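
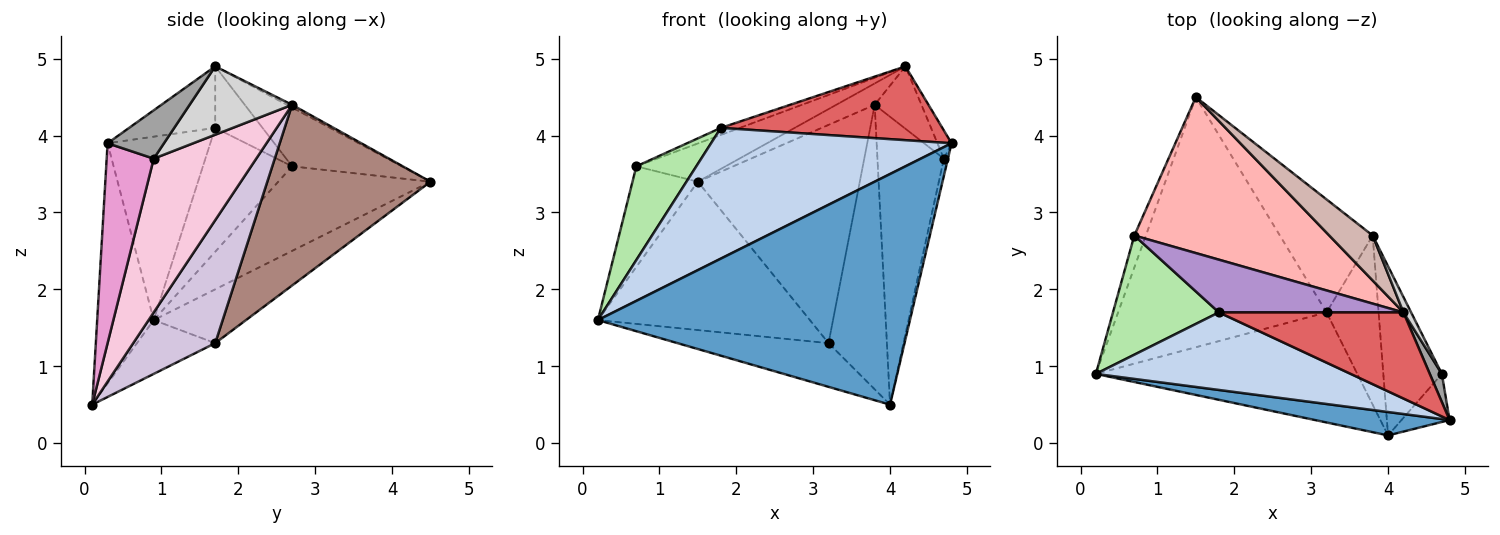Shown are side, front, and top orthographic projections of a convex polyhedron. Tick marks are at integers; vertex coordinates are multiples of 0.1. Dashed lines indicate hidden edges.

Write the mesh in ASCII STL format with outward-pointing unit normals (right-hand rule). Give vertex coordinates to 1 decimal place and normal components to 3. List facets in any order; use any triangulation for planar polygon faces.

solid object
 facet normal -0.177 -0.979 0.099
  outer loop
   vertex 4.0 0.1 0.5
   vertex 4.8 0.3 3.9
   vertex 0.2 0.9 1.6
  endloop
 endfacet
 facet normal -0.345 -0.807 0.479
  outer loop
   vertex 1.8 1.7 4.1
   vertex 0.2 0.9 1.6
   vertex 4.8 0.3 3.9
  endloop
 endfacet
 facet normal -0.217 0.498 -0.840
  outer loop
   vertex 3.2 1.7 1.3
   vertex 0.2 0.9 1.6
   vertex 1.5 4.5 3.4
  endloop
 endfacet
 facet normal -0.188 0.362 -0.913
  outer loop
   vertex 3.2 1.7 1.3
   vertex 4.0 0.1 0.5
   vertex 0.2 0.9 1.6
  endloop
 endfacet
 facet normal -0.912 0.391 -0.124
  outer loop
   vertex 0.7 2.7 3.6
   vertex 1.5 4.5 3.4
   vertex 0.2 0.9 1.6
  endloop
 endfacet
 facet normal -0.677 -0.455 0.579
  outer loop
   vertex 0.7 2.7 3.6
   vertex 0.2 0.9 1.6
   vertex 1.8 1.7 4.1
  endloop
 endfacet
 facet normal -0.245 -0.631 0.736
  outer loop
   vertex 4.2 1.7 4.9
   vertex 1.8 1.7 4.1
   vertex 4.8 0.3 3.9
  endloop
 endfacet
 facet normal -0.281 0.228 0.932
  outer loop
   vertex 4.2 1.7 4.9
   vertex 1.5 4.5 3.4
   vertex 0.7 2.7 3.6
  endloop
 endfacet
 facet normal -0.314 0.125 0.941
  outer loop
   vertex 4.2 1.7 4.9
   vertex 0.7 2.7 3.6
   vertex 1.8 1.7 4.1
  endloop
 endfacet
 facet normal 0.770 0.548 -0.326
  outer loop
   vertex 3.8 2.7 4.4
   vertex 4.0 0.1 0.5
   vertex 3.2 1.7 1.3
  endloop
 endfacet
 facet normal 0.667 0.662 -0.343
  outer loop
   vertex 3.8 2.7 4.4
   vertex 3.2 1.7 1.3
   vertex 1.5 4.5 3.4
  endloop
 endfacet
 facet normal -0.057 0.428 0.902
  outer loop
   vertex 3.8 2.7 4.4
   vertex 1.5 4.5 3.4
   vertex 4.2 1.7 4.9
  endloop
 endfacet
 facet normal 0.969 0.084 -0.233
  outer loop
   vertex 4.7 0.9 3.7
   vertex 4.8 0.3 3.9
   vertex 4.0 0.1 0.5
  endloop
 endfacet
 facet normal 0.799 0.518 -0.304
  outer loop
   vertex 4.7 0.9 3.7
   vertex 4.0 0.1 0.5
   vertex 3.8 2.7 4.4
  endloop
 endfacet
 facet normal 0.943 0.236 0.236
  outer loop
   vertex 4.7 0.9 3.7
   vertex 4.2 1.7 4.9
   vertex 4.8 0.3 3.9
  endloop
 endfacet
 facet normal 0.905 0.413 0.102
  outer loop
   vertex 4.7 0.9 3.7
   vertex 3.8 2.7 4.4
   vertex 4.2 1.7 4.9
  endloop
 endfacet
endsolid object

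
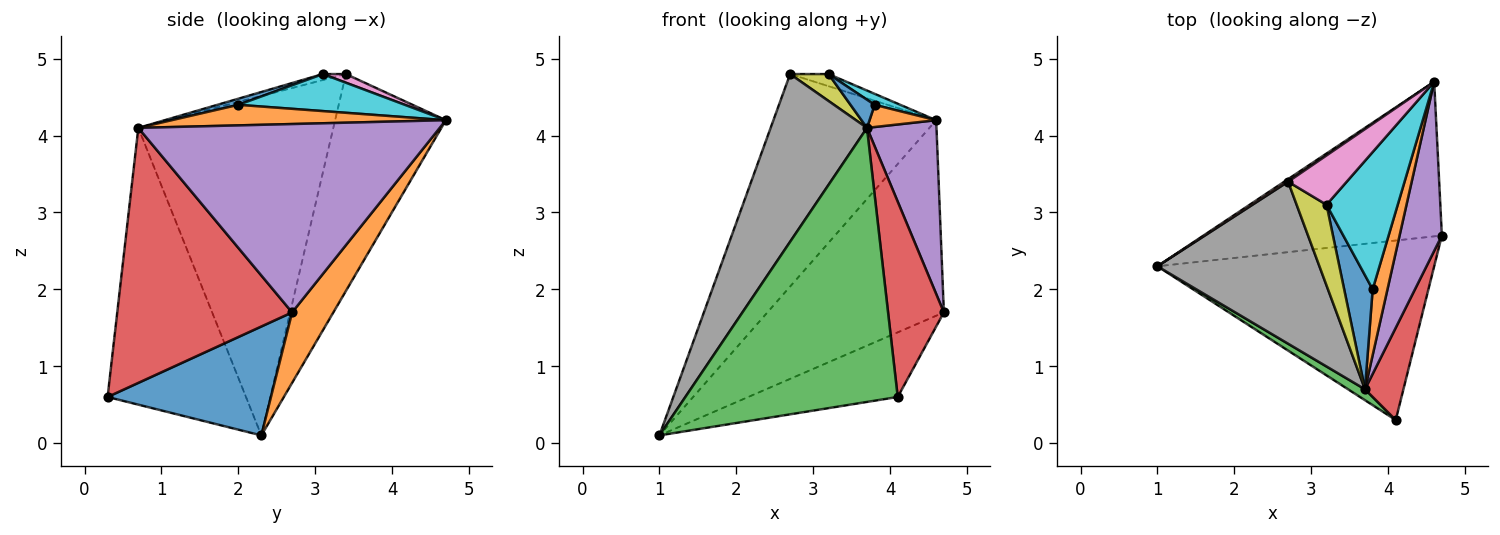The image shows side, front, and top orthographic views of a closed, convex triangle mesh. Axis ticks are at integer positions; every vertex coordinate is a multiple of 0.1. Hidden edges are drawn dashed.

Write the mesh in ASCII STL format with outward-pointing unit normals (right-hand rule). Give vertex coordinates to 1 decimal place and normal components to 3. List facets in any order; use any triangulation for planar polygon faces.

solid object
 facet normal 0.347 0.318 -0.882
  outer loop
   vertex 4.1 0.3 0.6
   vertex 1.0 2.3 0.1
   vertex 4.7 2.7 1.7
  endloop
 endfacet
 facet normal 0.180 0.772 -0.610
  outer loop
   vertex 4.6 4.7 4.2
   vertex 4.7 2.7 1.7
   vertex 1.0 2.3 0.1
  endloop
 endfacet
 facet normal -0.546 -0.837 0.033
  outer loop
   vertex 3.7 0.7 4.1
   vertex 1.0 2.3 0.1
   vertex 4.1 0.3 0.6
  endloop
 endfacet
 facet normal 0.943 -0.301 0.142
  outer loop
   vertex 3.7 0.7 4.1
   vertex 4.1 0.3 0.6
   vertex 4.7 2.7 1.7
  endloop
 endfacet
 facet normal 0.952 -0.220 0.214
  outer loop
   vertex 3.7 0.7 4.1
   vertex 4.7 2.7 1.7
   vertex 4.6 4.7 4.2
  endloop
 endfacet
 facet normal -0.563 0.827 0.010
  outer loop
   vertex 2.7 3.4 4.8
   vertex 4.6 4.7 4.2
   vertex 1.0 2.3 0.1
  endloop
 endfacet
 facet normal 0.142 0.236 0.961
  outer loop
   vertex 2.7 3.4 4.8
   vertex 3.2 3.1 4.8
   vertex 4.6 4.7 4.2
  endloop
 endfacet
 facet normal -0.824 -0.407 0.393
  outer loop
   vertex 2.7 3.4 4.8
   vertex 1.0 2.3 0.1
   vertex 3.7 0.7 4.1
  endloop
 endfacet
 facet normal -0.186 -0.311 0.932
  outer loop
   vertex 2.7 3.4 4.8
   vertex 3.7 0.7 4.1
   vertex 3.2 3.1 4.8
  endloop
 endfacet
 facet normal 0.460 -0.071 0.885
  outer loop
   vertex 3.8 2.0 4.4
   vertex 4.6 4.7 4.2
   vertex 3.2 3.1 4.8
  endloop
 endfacet
 facet normal 0.203 -0.235 0.951
  outer loop
   vertex 3.8 2.0 4.4
   vertex 3.2 3.1 4.8
   vertex 3.7 0.7 4.1
  endloop
 endfacet
 facet normal 0.796 -0.194 0.573
  outer loop
   vertex 3.8 2.0 4.4
   vertex 3.7 0.7 4.1
   vertex 4.6 4.7 4.2
  endloop
 endfacet
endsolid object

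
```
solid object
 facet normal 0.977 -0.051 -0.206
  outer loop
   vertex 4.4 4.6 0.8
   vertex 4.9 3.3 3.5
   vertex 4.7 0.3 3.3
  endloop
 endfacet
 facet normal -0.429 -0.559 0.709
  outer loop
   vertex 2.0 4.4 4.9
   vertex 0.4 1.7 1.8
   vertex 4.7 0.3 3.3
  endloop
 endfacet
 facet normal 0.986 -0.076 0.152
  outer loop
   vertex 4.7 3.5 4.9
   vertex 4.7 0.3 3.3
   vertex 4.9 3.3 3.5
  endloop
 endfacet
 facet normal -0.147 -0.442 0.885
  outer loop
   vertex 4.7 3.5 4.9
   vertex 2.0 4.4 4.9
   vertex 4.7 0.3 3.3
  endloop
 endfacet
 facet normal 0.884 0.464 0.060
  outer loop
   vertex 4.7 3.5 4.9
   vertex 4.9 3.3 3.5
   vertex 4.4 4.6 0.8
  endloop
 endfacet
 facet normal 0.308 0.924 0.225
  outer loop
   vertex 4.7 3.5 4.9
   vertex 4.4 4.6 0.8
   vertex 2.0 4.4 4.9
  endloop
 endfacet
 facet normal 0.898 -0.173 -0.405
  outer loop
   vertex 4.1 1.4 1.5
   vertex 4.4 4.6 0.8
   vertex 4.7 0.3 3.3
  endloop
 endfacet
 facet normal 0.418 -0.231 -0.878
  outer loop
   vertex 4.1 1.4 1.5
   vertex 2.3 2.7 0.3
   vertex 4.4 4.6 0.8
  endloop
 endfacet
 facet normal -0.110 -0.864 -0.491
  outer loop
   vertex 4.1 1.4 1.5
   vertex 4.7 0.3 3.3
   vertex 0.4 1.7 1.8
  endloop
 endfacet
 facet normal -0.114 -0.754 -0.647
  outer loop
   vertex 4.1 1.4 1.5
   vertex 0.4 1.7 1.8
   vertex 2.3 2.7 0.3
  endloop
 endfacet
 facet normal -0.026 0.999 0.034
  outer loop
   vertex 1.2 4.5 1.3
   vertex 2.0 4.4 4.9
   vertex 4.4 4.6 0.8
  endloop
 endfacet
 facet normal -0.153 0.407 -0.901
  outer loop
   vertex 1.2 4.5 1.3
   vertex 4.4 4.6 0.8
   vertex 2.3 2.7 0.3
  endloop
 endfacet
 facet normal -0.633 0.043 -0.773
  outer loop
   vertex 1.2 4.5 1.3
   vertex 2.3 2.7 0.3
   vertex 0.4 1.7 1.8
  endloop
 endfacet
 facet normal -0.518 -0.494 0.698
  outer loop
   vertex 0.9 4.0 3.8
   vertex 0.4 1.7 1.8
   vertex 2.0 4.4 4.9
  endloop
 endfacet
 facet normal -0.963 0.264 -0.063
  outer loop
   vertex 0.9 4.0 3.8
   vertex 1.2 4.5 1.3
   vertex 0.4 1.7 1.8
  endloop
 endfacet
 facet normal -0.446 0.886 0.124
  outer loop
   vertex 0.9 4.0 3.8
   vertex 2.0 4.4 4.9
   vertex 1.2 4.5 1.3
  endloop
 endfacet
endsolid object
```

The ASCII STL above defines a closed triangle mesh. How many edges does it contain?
24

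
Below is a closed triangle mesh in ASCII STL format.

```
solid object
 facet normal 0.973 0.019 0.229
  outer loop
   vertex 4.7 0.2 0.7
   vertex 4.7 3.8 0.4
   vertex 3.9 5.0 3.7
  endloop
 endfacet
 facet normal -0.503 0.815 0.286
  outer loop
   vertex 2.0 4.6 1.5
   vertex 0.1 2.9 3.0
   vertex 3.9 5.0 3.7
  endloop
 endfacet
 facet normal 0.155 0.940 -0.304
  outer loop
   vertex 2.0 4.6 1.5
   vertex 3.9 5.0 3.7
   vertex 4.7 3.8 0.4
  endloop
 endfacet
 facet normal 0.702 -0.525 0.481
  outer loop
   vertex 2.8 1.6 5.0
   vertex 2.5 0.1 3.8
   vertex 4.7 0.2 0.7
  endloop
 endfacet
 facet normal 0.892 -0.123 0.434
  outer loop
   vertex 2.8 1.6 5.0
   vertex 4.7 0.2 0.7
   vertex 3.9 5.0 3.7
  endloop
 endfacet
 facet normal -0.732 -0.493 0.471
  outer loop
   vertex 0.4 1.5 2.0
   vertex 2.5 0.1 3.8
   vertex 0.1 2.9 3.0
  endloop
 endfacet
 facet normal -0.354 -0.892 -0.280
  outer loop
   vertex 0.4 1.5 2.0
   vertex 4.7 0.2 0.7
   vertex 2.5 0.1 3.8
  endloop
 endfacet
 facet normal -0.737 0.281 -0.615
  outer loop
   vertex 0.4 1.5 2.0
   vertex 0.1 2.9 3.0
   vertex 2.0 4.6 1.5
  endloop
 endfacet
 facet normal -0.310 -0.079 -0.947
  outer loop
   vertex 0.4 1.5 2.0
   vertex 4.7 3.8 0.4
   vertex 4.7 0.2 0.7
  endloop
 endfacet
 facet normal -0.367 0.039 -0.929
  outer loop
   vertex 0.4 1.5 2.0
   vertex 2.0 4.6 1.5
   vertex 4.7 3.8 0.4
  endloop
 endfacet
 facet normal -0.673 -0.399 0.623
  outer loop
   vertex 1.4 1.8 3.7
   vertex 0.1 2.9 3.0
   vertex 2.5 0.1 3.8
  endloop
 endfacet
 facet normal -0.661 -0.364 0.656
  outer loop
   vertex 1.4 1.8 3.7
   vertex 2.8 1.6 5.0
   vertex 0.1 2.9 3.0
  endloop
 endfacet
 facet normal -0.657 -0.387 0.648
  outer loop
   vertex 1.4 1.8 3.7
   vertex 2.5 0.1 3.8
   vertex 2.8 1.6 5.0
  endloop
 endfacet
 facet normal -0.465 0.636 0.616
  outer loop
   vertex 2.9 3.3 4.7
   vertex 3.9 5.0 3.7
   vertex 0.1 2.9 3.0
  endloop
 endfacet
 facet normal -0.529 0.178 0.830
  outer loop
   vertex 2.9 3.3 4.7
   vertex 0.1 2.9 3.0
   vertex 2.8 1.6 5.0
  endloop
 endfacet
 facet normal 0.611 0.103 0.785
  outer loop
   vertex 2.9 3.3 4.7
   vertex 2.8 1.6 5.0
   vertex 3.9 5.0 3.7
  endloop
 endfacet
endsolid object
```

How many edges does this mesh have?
24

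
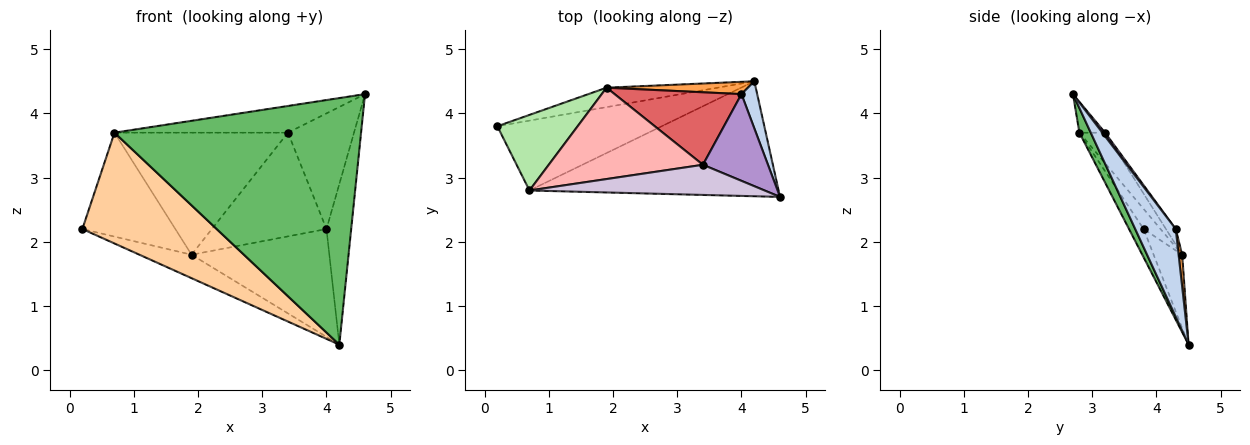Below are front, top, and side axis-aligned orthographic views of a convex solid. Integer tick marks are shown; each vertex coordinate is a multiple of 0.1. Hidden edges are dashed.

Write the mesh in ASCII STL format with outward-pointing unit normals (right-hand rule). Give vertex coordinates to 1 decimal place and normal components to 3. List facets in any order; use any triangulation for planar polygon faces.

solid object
 facet normal -0.389 0.709 -0.588
  outer loop
   vertex 1.9 4.4 1.8
   vertex 4.2 4.5 0.4
   vertex 0.2 3.8 2.2
  endloop
 endfacet
 facet normal 0.844 0.515 0.151
  outer loop
   vertex 4.0 4.3 2.2
   vertex 4.6 2.7 4.3
   vertex 4.2 4.5 0.4
  endloop
 endfacet
 facet normal 0.026 0.993 0.113
  outer loop
   vertex 4.0 4.3 2.2
   vertex 4.2 4.5 0.4
   vertex 1.9 4.4 1.8
  endloop
 endfacet
 facet normal -0.092 -0.842 -0.531
  outer loop
   vertex 0.7 2.8 3.7
   vertex 0.2 3.8 2.2
   vertex 4.2 4.5 0.4
  endloop
 endfacet
 facet normal 0.042 -0.906 -0.422
  outer loop
   vertex 0.7 2.8 3.7
   vertex 4.2 4.5 0.4
   vertex 4.6 2.7 4.3
  endloop
 endfacet
 facet normal -0.145 0.800 0.582
  outer loop
   vertex 0.7 2.8 3.7
   vertex 1.9 4.4 1.8
   vertex 0.2 3.8 2.2
  endloop
 endfacet
 facet normal -0.070 0.818 0.572
  outer loop
   vertex 3.4 3.2 3.7
   vertex 4.0 4.3 2.2
   vertex 1.9 4.4 1.8
  endloop
 endfacet
 facet normal -0.118 0.795 0.595
  outer loop
   vertex 3.4 3.2 3.7
   vertex 1.9 4.4 1.8
   vertex 0.7 2.8 3.7
  endloop
 endfacet
 facet normal 0.033 0.800 0.600
  outer loop
   vertex 3.4 3.2 3.7
   vertex 4.6 2.7 4.3
   vertex 4.0 4.3 2.2
  endloop
 endfacet
 facet normal -0.098 0.660 0.745
  outer loop
   vertex 3.4 3.2 3.7
   vertex 0.7 2.8 3.7
   vertex 4.6 2.7 4.3
  endloop
 endfacet
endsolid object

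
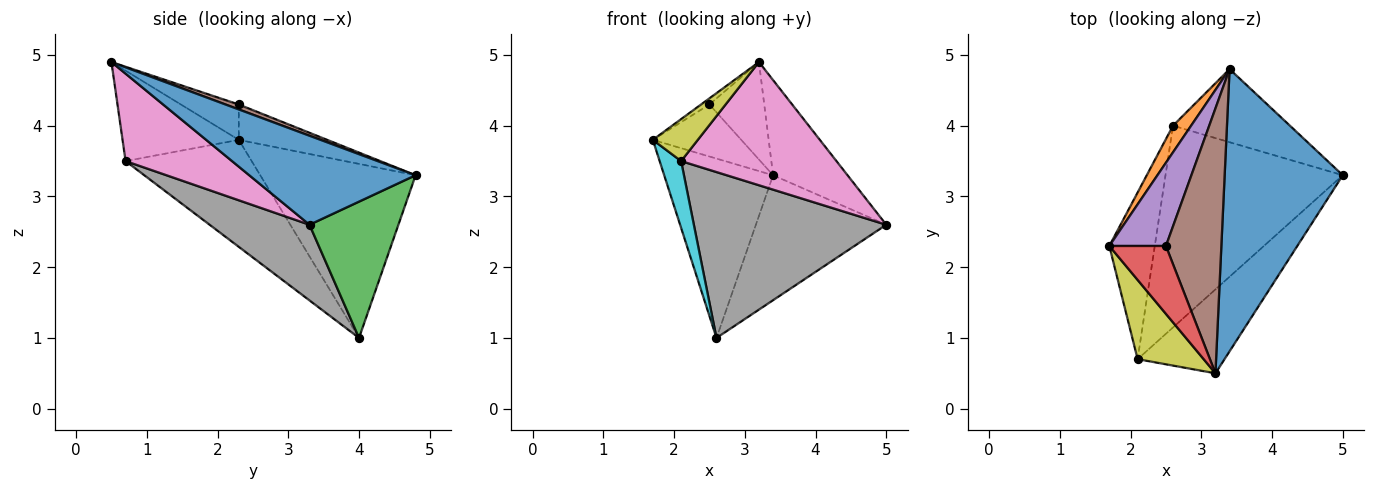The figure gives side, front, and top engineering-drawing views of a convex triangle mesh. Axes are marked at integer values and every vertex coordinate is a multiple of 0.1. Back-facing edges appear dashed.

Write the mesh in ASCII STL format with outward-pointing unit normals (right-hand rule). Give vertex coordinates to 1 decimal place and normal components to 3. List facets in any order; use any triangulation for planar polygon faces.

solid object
 facet normal 0.581 0.260 0.771
  outer loop
   vertex 3.4 4.8 3.3
   vertex 3.2 0.5 4.9
   vertex 5.0 3.3 2.6
  endloop
 endfacet
 facet normal -0.816 0.572 0.085
  outer loop
   vertex 2.6 4.0 1.0
   vertex 1.7 2.3 3.8
   vertex 3.4 4.8 3.3
  endloop
 endfacet
 facet normal 0.507 0.744 -0.435
  outer loop
   vertex 2.6 4.0 1.0
   vertex 3.4 4.8 3.3
   vertex 5.0 3.3 2.6
  endloop
 endfacet
 facet normal -0.528 0.076 0.846
  outer loop
   vertex 2.5 2.3 4.3
   vertex 1.7 2.3 3.8
   vertex 3.2 0.5 4.9
  endloop
 endfacet
 facet normal -0.468 0.468 0.749
  outer loop
   vertex 2.5 2.3 4.3
   vertex 3.4 4.8 3.3
   vertex 1.7 2.3 3.8
  endloop
 endfacet
 facet normal 0.083 0.344 0.935
  outer loop
   vertex 2.5 2.3 4.3
   vertex 3.2 0.5 4.9
   vertex 3.4 4.8 3.3
  endloop
 endfacet
 facet normal 0.493 -0.719 -0.490
  outer loop
   vertex 2.1 0.7 3.5
   vertex 5.0 3.3 2.6
   vertex 3.2 0.5 4.9
  endloop
 endfacet
 facet normal 0.313 -0.603 -0.734
  outer loop
   vertex 2.1 0.7 3.5
   vertex 2.6 4.0 1.0
   vertex 5.0 3.3 2.6
  endloop
 endfacet
 facet normal -0.771 -0.298 0.563
  outer loop
   vertex 2.1 0.7 3.5
   vertex 3.2 0.5 4.9
   vertex 1.7 2.3 3.8
  endloop
 endfacet
 facet normal -0.909 -0.155 -0.386
  outer loop
   vertex 2.1 0.7 3.5
   vertex 1.7 2.3 3.8
   vertex 2.6 4.0 1.0
  endloop
 endfacet
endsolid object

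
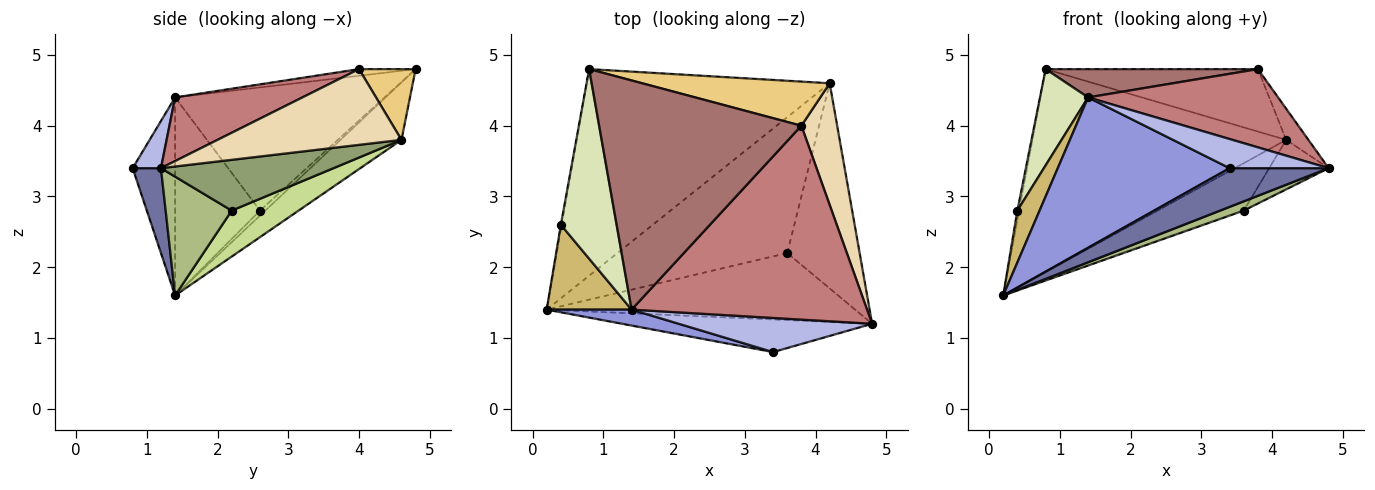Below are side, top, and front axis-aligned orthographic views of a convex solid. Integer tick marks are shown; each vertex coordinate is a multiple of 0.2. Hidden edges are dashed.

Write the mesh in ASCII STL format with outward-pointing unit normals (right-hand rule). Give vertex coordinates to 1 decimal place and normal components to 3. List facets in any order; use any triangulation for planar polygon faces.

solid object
 facet normal 0.214 -0.748 -0.629
  outer loop
   vertex 3.4 0.8 3.4
   vertex 0.2 1.4 1.6
   vertex 4.8 1.2 3.4
  endloop
 endfacet
 facet normal -0.166 0.691 -0.703
  outer loop
   vertex 4.2 4.6 3.8
   vertex 0.2 1.4 1.6
   vertex 0.8 4.8 4.8
  endloop
 endfacet
 facet normal -0.239 -0.966 0.102
  outer loop
   vertex 1.4 1.4 4.4
   vertex 0.2 1.4 1.6
   vertex 3.4 0.8 3.4
  endloop
 endfacet
 facet normal 0.182 -0.638 0.748
  outer loop
   vertex 1.4 1.4 4.4
   vertex 3.4 0.8 3.4
   vertex 4.8 1.2 3.4
  endloop
 endfacet
 facet normal 0.563 0.194 -0.803
  outer loop
   vertex 3.6 2.2 2.8
   vertex 4.2 4.6 3.8
   vertex 4.8 1.2 3.4
  endloop
 endfacet
 facet normal 0.357 -0.127 -0.926
  outer loop
   vertex 3.6 2.2 2.8
   vertex 4.8 1.2 3.4
   vertex 0.2 1.4 1.6
  endloop
 endfacet
 facet normal 0.248 0.319 -0.915
  outer loop
   vertex 3.6 2.2 2.8
   vertex 0.2 1.4 1.6
   vertex 4.2 4.6 3.8
  endloop
 endfacet
 facet normal -0.892 -0.205 0.404
  outer loop
   vertex 0.4 2.6 2.8
   vertex 1.4 1.4 4.4
   vertex 0.8 4.8 4.8
  endloop
 endfacet
 facet normal -0.937 0.312 -0.156
  outer loop
   vertex 0.4 2.6 2.8
   vertex 0.8 4.8 4.8
   vertex 0.2 1.4 1.6
  endloop
 endfacet
 facet normal -0.894 -0.234 0.383
  outer loop
   vertex 0.4 2.6 2.8
   vertex 0.2 1.4 1.6
   vertex 1.4 1.4 4.4
  endloop
 endfacet
 facet normal 0.213 0.798 0.564
  outer loop
   vertex 3.8 4.0 4.8
   vertex 4.2 4.6 3.8
   vertex 0.8 4.8 4.8
  endloop
 endfacet
 facet normal 0.899 0.109 0.425
  outer loop
   vertex 3.8 4.0 4.8
   vertex 4.8 1.2 3.4
   vertex 4.2 4.6 3.8
  endloop
 endfacet
 facet normal -0.033 -0.122 0.992
  outer loop
   vertex 3.8 4.0 4.8
   vertex 0.8 4.8 4.8
   vertex 1.4 1.4 4.4
  endloop
 endfacet
 facet normal 0.243 -0.363 0.900
  outer loop
   vertex 3.8 4.0 4.8
   vertex 1.4 1.4 4.4
   vertex 4.8 1.2 3.4
  endloop
 endfacet
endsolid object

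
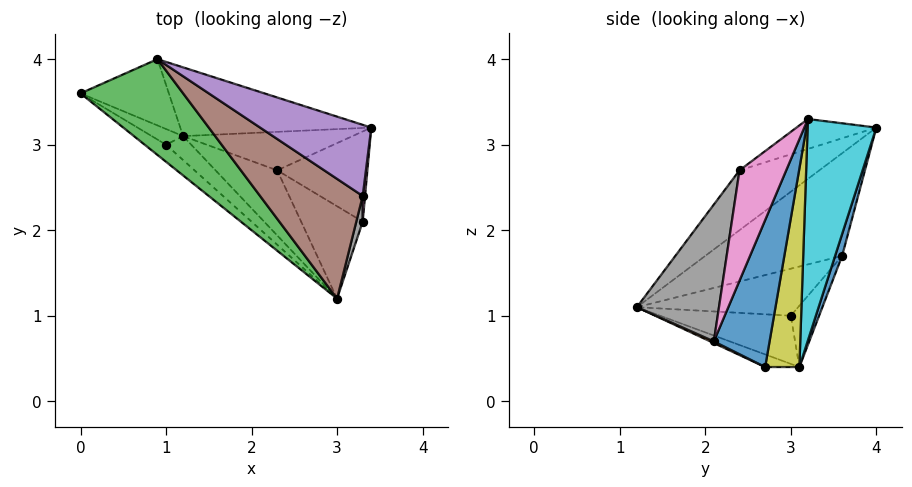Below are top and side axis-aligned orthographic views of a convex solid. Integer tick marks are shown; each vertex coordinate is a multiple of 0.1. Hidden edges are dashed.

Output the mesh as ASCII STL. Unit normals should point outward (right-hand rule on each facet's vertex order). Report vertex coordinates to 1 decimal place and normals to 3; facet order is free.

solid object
 facet normal 0.557 0.757 -0.342
  outer loop
   vertex 3.3 2.1 0.7
   vertex 2.3 2.7 0.4
   vertex 3.4 3.2 3.3
  endloop
 endfacet
 facet normal 0.025 -0.413 -0.910
  outer loop
   vertex 3.3 2.1 0.7
   vertex 3.0 1.2 1.1
   vertex 2.3 2.7 0.4
  endloop
 endfacet
 facet normal -0.485 -0.728 0.485
  outer loop
   vertex 0.9 4.0 3.2
   vertex 0.0 3.6 1.7
   vertex 3.0 1.2 1.1
  endloop
 endfacet
 facet normal -0.633 -0.719 -0.288
  outer loop
   vertex 1.0 3.0 1.0
   vertex 3.0 1.2 1.1
   vertex 0.0 3.6 1.7
  endloop
 endfacet
 facet normal -0.214 -0.569 0.794
  outer loop
   vertex 3.3 2.4 2.7
   vertex 3.4 3.2 3.3
   vertex 0.9 4.0 3.2
  endloop
 endfacet
 facet normal -0.352 -0.716 0.603
  outer loop
   vertex 3.3 2.4 2.7
   vertex 0.9 4.0 3.2
   vertex 3.0 1.2 1.1
  endloop
 endfacet
 facet normal 0.990 -0.139 0.021
  outer loop
   vertex 3.3 2.4 2.7
   vertex 3.3 2.1 0.7
   vertex 3.4 3.2 3.3
  endloop
 endfacet
 facet normal 0.954 -0.298 0.045
  outer loop
   vertex 3.3 2.4 2.7
   vertex 3.0 1.2 1.1
   vertex 3.3 2.1 0.7
  endloop
 endfacet
 facet normal 0.328 0.902 -0.280
  outer loop
   vertex 1.2 3.1 0.4
   vertex 3.4 3.2 3.3
   vertex 2.3 2.7 0.4
  endloop
 endfacet
 facet normal 0.304 0.916 -0.262
  outer loop
   vertex 1.2 3.1 0.4
   vertex 0.9 4.0 3.2
   vertex 3.4 3.2 3.3
  endloop
 endfacet
 facet normal 0.074 0.952 -0.298
  outer loop
   vertex 1.2 3.1 0.4
   vertex 0.0 3.6 1.7
   vertex 0.9 4.0 3.2
  endloop
 endfacet
 facet normal -0.645 -0.690 -0.330
  outer loop
   vertex 1.2 3.1 0.4
   vertex 1.0 3.0 1.0
   vertex 0.0 3.6 1.7
  endloop
 endfacet
 facet normal -0.175 -0.482 -0.858
  outer loop
   vertex 1.2 3.1 0.4
   vertex 2.3 2.7 0.4
   vertex 3.0 1.2 1.1
  endloop
 endfacet
 facet normal -0.623 -0.711 -0.326
  outer loop
   vertex 1.2 3.1 0.4
   vertex 3.0 1.2 1.1
   vertex 1.0 3.0 1.0
  endloop
 endfacet
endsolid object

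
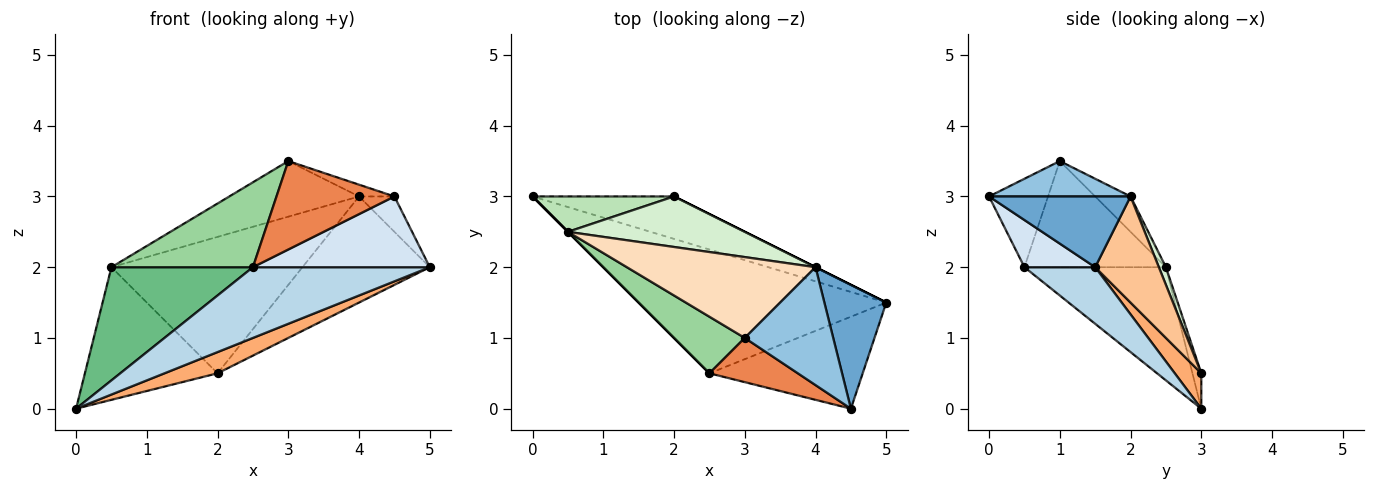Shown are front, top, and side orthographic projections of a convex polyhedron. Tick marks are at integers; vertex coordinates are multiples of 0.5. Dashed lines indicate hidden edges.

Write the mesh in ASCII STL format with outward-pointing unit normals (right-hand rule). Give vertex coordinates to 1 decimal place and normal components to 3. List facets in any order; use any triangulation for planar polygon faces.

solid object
 facet normal 0.740 0.185 0.647
  outer loop
   vertex 4.0 2.0 3.0
   vertex 4.5 0.0 3.0
   vertex 5.0 1.5 2.0
  endloop
 endfacet
 facet normal 0.370 0.092 0.925
  outer loop
   vertex 4.0 2.0 3.0
   vertex 3.0 1.0 3.5
   vertex 4.5 0.0 3.0
  endloop
 endfacet
 facet normal 0.195 -0.487 -0.852
  outer loop
   vertex 2.5 0.5 2.0
   vertex 0.0 3.0 0.0
   vertex 5.0 1.5 2.0
  endloop
 endfacet
 facet normal 0.237 -0.592 -0.770
  outer loop
   vertex 2.5 0.5 2.0
   vertex 5.0 1.5 2.0
   vertex 4.5 0.0 3.0
  endloop
 endfacet
 facet normal -0.408 -0.816 0.408
  outer loop
   vertex 2.5 0.5 2.0
   vertex 4.5 0.0 3.0
   vertex 3.0 1.0 3.5
  endloop
 endfacet
 facet normal 0.218 -0.436 -0.873
  outer loop
   vertex 2.0 3.0 0.5
   vertex 5.0 1.5 2.0
   vertex 0.0 3.0 0.0
  endloop
 endfacet
 facet normal 0.447 0.894 0.000
  outer loop
   vertex 2.0 3.0 0.5
   vertex 4.0 2.0 3.0
   vertex 5.0 1.5 2.0
  endloop
 endfacet
 facet normal -0.153 0.560 0.814
  outer loop
   vertex 0.5 2.5 2.0
   vertex 3.0 1.0 3.5
   vertex 4.0 2.0 3.0
  endloop
 endfacet
 facet normal -0.707 -0.707 0.000
  outer loop
   vertex 0.5 2.5 2.0
   vertex 0.0 3.0 0.0
   vertex 2.5 0.5 2.0
  endloop
 endfacet
 facet normal -0.640 -0.640 0.426
  outer loop
   vertex 0.5 2.5 2.0
   vertex 2.5 0.5 2.0
   vertex 3.0 1.0 3.5
  endloop
 endfacet
 facet normal -0.064 0.964 0.257
  outer loop
   vertex 0.5 2.5 2.0
   vertex 2.0 3.0 0.5
   vertex 0.0 3.0 0.0
  endloop
 endfacet
 facet normal 0.035 0.937 0.347
  outer loop
   vertex 0.5 2.5 2.0
   vertex 4.0 2.0 3.0
   vertex 2.0 3.0 0.5
  endloop
 endfacet
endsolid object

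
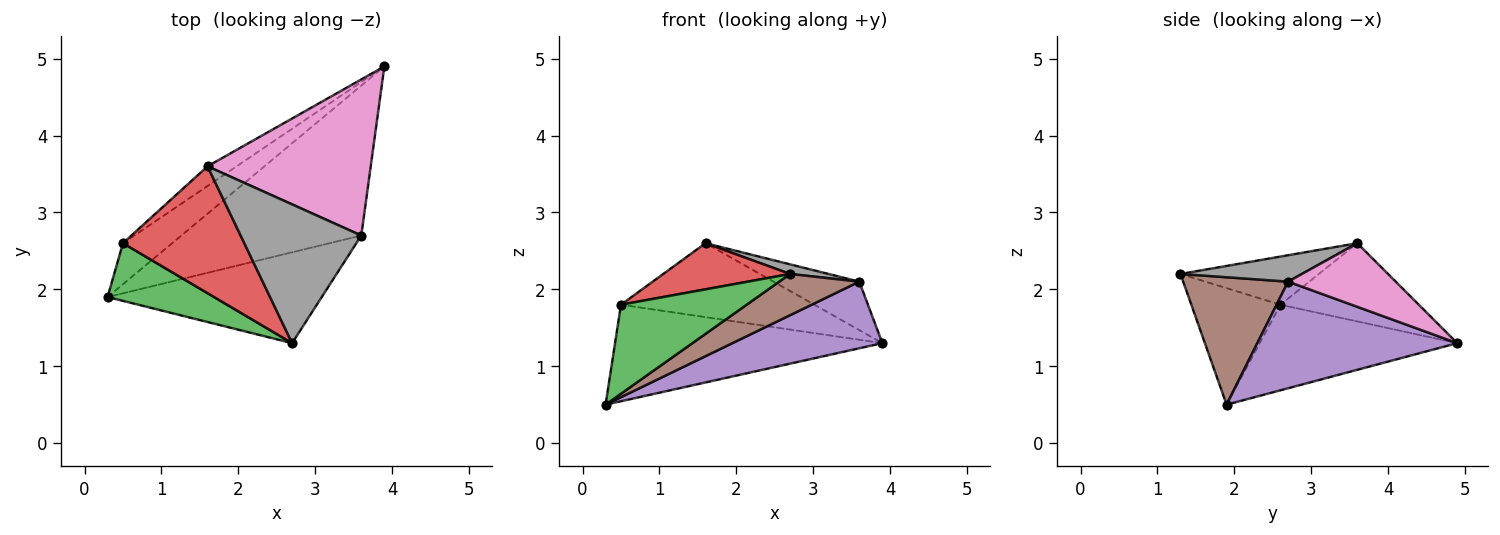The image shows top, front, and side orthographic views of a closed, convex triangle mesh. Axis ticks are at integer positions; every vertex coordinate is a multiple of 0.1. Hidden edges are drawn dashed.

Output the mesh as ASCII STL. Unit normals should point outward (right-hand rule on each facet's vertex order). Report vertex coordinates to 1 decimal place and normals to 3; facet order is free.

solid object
 facet normal -0.562 0.761 -0.323
  outer loop
   vertex 0.5 2.6 1.8
   vertex 3.9 4.9 1.3
   vertex 0.3 1.9 0.5
  endloop
 endfacet
 facet normal -0.569 0.795 -0.211
  outer loop
   vertex 0.5 2.6 1.8
   vertex 1.6 3.6 2.6
   vertex 3.9 4.9 1.3
  endloop
 endfacet
 facet normal -0.511 -0.721 0.467
  outer loop
   vertex 0.5 2.6 1.8
   vertex 0.3 1.9 0.5
   vertex 2.7 1.3 2.2
  endloop
 endfacet
 facet normal -0.349 -0.320 0.881
  outer loop
   vertex 0.5 2.6 1.8
   vertex 2.7 1.3 2.2
   vertex 1.6 3.6 2.6
  endloop
 endfacet
 facet normal 0.476 -0.357 -0.804
  outer loop
   vertex 3.6 2.7 2.1
   vertex 0.3 1.9 0.5
   vertex 3.9 4.9 1.3
  endloop
 endfacet
 facet normal 0.476 -0.363 -0.801
  outer loop
   vertex 3.6 2.7 2.1
   vertex 2.7 1.3 2.2
   vertex 0.3 1.9 0.5
  endloop
 endfacet
 facet normal 0.349 0.278 0.895
  outer loop
   vertex 3.6 2.7 2.1
   vertex 3.9 4.9 1.3
   vertex 1.6 3.6 2.6
  endloop
 endfacet
 facet normal 0.213 -0.067 0.975
  outer loop
   vertex 3.6 2.7 2.1
   vertex 1.6 3.6 2.6
   vertex 2.7 1.3 2.2
  endloop
 endfacet
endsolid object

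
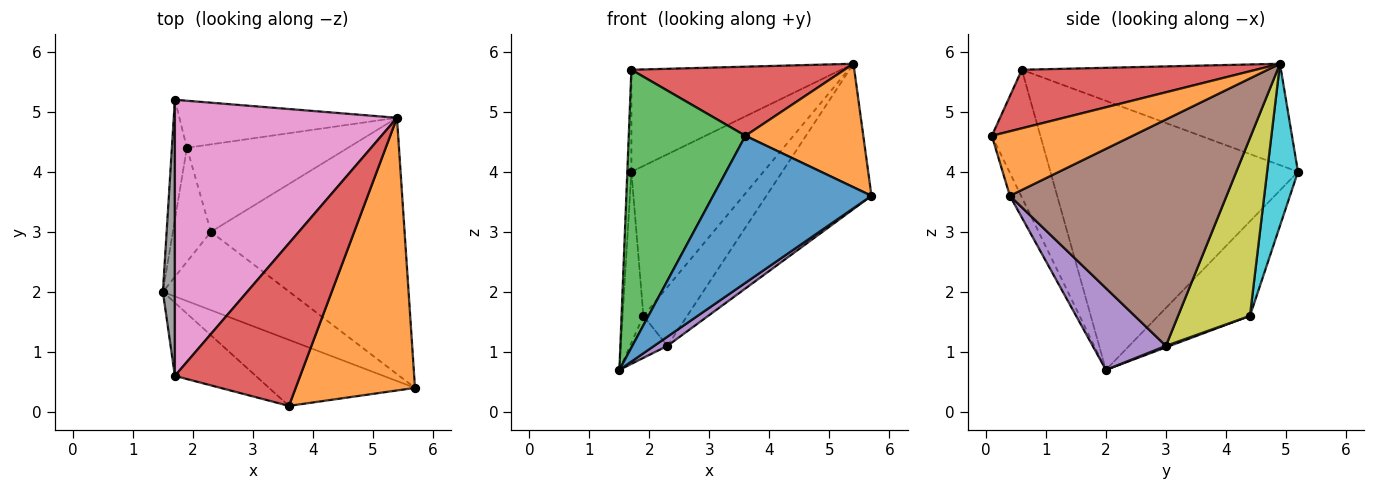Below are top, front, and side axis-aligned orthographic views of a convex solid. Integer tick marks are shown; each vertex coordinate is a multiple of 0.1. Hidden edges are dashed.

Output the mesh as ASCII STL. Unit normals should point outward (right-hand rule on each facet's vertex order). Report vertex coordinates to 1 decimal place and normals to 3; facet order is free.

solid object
 facet normal -0.065 -0.910 -0.409
  outer loop
   vertex 3.6 0.1 4.6
   vertex 1.5 2.0 0.7
   vertex 5.7 0.4 3.6
  endloop
 endfacet
 facet normal 0.442 -0.370 0.817
  outer loop
   vertex 3.6 0.1 4.6
   vertex 5.7 0.4 3.6
   vertex 5.4 4.9 5.8
  endloop
 endfacet
 facet normal -0.373 -0.897 -0.236
  outer loop
   vertex 1.7 0.6 5.7
   vertex 1.5 2.0 0.7
   vertex 3.6 0.1 4.6
  endloop
 endfacet
 facet normal 0.395 -0.359 0.845
  outer loop
   vertex 1.7 0.6 5.7
   vertex 3.6 0.1 4.6
   vertex 5.4 4.9 5.8
  endloop
 endfacet
 facet normal 0.540 -0.098 -0.836
  outer loop
   vertex 2.3 3.0 1.1
   vertex 5.7 0.4 3.6
   vertex 1.5 2.0 0.7
  endloop
 endfacet
 facet normal 0.713 0.346 -0.610
  outer loop
   vertex 2.3 3.0 1.1
   vertex 5.4 4.9 5.8
   vertex 5.7 0.4 3.6
  endloop
 endfacet
 facet normal -0.394 0.319 0.862
  outer loop
   vertex 1.7 5.2 4.0
   vertex 1.7 0.6 5.7
   vertex 5.4 4.9 5.8
  endloop
 endfacet
 facet normal -0.999 0.016 0.045
  outer loop
   vertex 1.7 5.2 4.0
   vertex 1.5 2.0 0.7
   vertex 1.7 0.6 5.7
  endloop
 endfacet
 facet normal 0.675 0.412 -0.612
  outer loop
   vertex 1.9 4.4 1.6
   vertex 5.4 4.9 5.8
   vertex 2.3 3.0 1.1
  endloop
 endfacet
 facet normal 0.218 0.931 -0.292
  outer loop
   vertex 1.9 4.4 1.6
   vertex 1.7 5.2 4.0
   vertex 5.4 4.9 5.8
  endloop
 endfacet
 facet normal 0.037 0.345 -0.938
  outer loop
   vertex 1.9 4.4 1.6
   vertex 2.3 3.0 1.1
   vertex 1.5 2.0 0.7
  endloop
 endfacet
 facet normal -0.964 0.218 -0.153
  outer loop
   vertex 1.9 4.4 1.6
   vertex 1.5 2.0 0.7
   vertex 1.7 5.2 4.0
  endloop
 endfacet
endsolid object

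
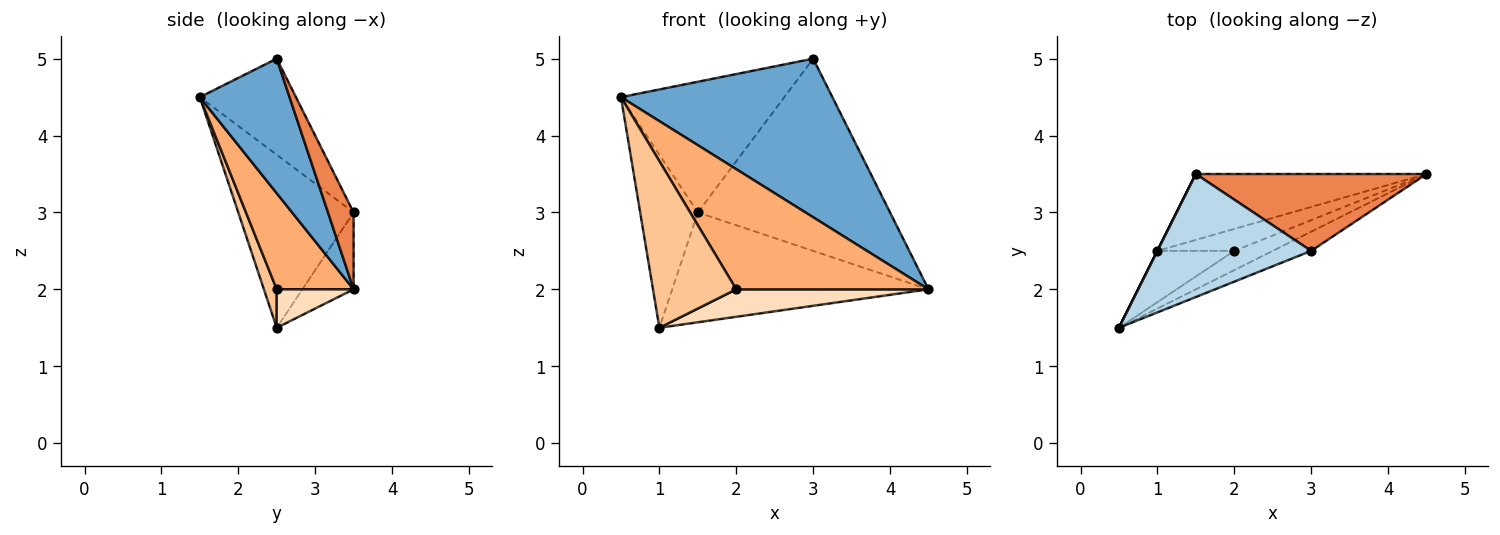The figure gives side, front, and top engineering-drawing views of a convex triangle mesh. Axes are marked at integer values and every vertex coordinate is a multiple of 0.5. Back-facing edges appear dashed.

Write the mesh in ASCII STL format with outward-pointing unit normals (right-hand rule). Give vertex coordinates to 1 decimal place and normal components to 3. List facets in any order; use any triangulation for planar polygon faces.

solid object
 facet normal 0.388 -0.915 -0.111
  outer loop
   vertex 3.0 2.5 5.0
   vertex 0.5 1.5 4.5
   vertex 4.5 3.5 2.0
  endloop
 endfacet
 facet normal -0.894 0.447 0.000
  outer loop
   vertex 1.5 3.5 3.0
   vertex 1.0 2.5 1.5
   vertex 0.5 1.5 4.5
  endloop
 endfacet
 facet normal -0.394 0.669 0.630
  outer loop
   vertex 1.5 3.5 3.0
   vertex 0.5 1.5 4.5
   vertex 3.0 2.5 5.0
  endloop
 endfacet
 facet normal -0.169 0.845 -0.507
  outer loop
   vertex 1.5 3.5 3.0
   vertex 4.5 3.5 2.0
   vertex 1.0 2.5 1.5
  endloop
 endfacet
 facet normal 0.123 0.921 0.369
  outer loop
   vertex 1.5 3.5 3.0
   vertex 3.0 2.5 5.0
   vertex 4.5 3.5 2.0
  endloop
 endfacet
 facet normal 0.367 -0.918 -0.147
  outer loop
   vertex 2.0 2.5 2.0
   vertex 4.5 3.5 2.0
   vertex 0.5 1.5 4.5
  endloop
 endfacet
 facet normal 0.145 -0.946 -0.291
  outer loop
   vertex 2.0 2.5 2.0
   vertex 0.5 1.5 4.5
   vertex 1.0 2.5 1.5
  endloop
 endfacet
 facet normal 0.298 -0.745 -0.596
  outer loop
   vertex 2.0 2.5 2.0
   vertex 1.0 2.5 1.5
   vertex 4.5 3.5 2.0
  endloop
 endfacet
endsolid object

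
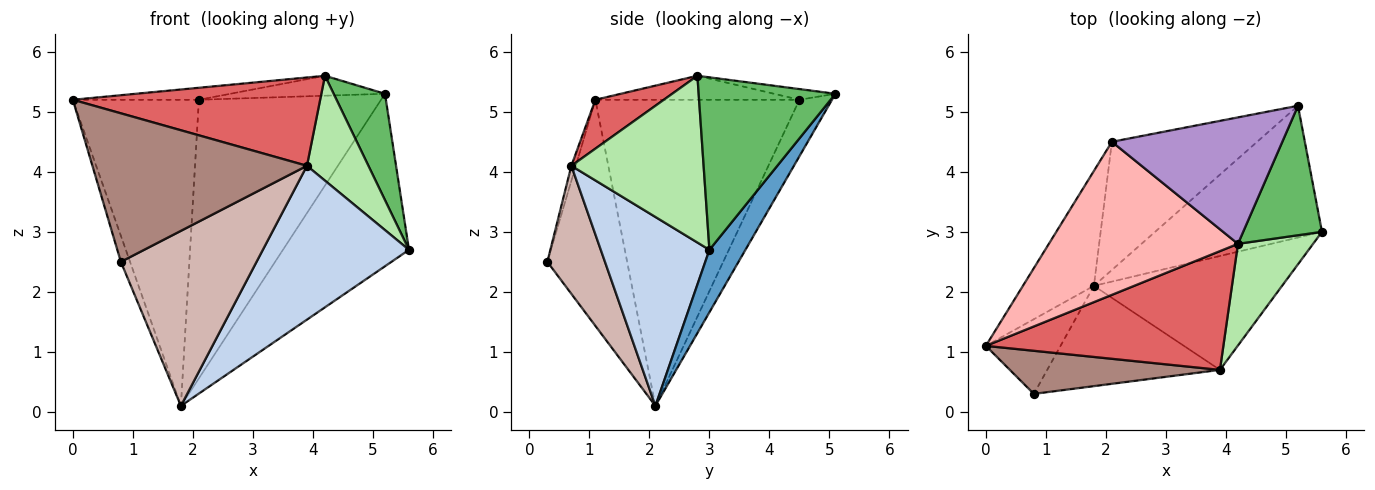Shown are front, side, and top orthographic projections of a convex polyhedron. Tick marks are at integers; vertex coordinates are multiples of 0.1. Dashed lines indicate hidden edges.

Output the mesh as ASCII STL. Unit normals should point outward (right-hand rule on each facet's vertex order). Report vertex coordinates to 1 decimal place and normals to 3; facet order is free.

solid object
 facet normal 0.221 0.775 -0.592
  outer loop
   vertex 1.8 2.1 0.1
   vertex 5.2 5.1 5.3
   vertex 5.6 3.0 2.7
  endloop
 endfacet
 facet normal 0.513 -0.690 -0.511
  outer loop
   vertex 3.9 0.7 4.1
   vertex 1.8 2.1 0.1
   vertex 5.6 3.0 2.7
  endloop
 endfacet
 facet normal -0.835 0.516 -0.194
  outer loop
   vertex 2.1 4.5 5.2
   vertex 1.8 2.1 0.1
   vertex 0.0 1.1 5.2
  endloop
 endfacet
 facet normal -0.160 0.897 -0.413
  outer loop
   vertex 2.1 4.5 5.2
   vertex 5.2 5.1 5.3
   vertex 1.8 2.1 0.1
  endloop
 endfacet
 facet normal 0.861 -0.323 0.393
  outer loop
   vertex 4.2 2.8 5.6
   vertex 5.6 3.0 2.7
   vertex 5.2 5.1 5.3
  endloop
 endfacet
 facet normal 0.839 -0.390 0.378
  outer loop
   vertex 4.2 2.8 5.6
   vertex 3.9 0.7 4.1
   vertex 5.6 3.0 2.7
  endloop
 endfacet
 facet normal 0.163 -0.589 0.792
  outer loop
   vertex 4.2 2.8 5.6
   vertex 0.0 1.1 5.2
   vertex 3.9 0.7 4.1
  endloop
 endfacet
 facet normal -0.126 0.078 0.989
  outer loop
   vertex 4.2 2.8 5.6
   vertex 2.1 4.5 5.2
   vertex 0.0 1.1 5.2
  endloop
 endfacet
 facet normal -0.062 0.156 0.986
  outer loop
   vertex 4.2 2.8 5.6
   vertex 5.2 5.1 5.3
   vertex 2.1 4.5 5.2
  endloop
 endfacet
 facet normal -0.944 0.109 -0.312
  outer loop
   vertex 0.8 0.3 2.5
   vertex 0.0 1.1 5.2
   vertex 1.8 2.1 0.1
  endloop
 endfacet
 facet normal -0.020 -0.960 0.279
  outer loop
   vertex 0.8 0.3 2.5
   vertex 3.9 0.7 4.1
   vertex 0.0 1.1 5.2
  endloop
 endfacet
 facet normal 0.346 -0.814 -0.466
  outer loop
   vertex 0.8 0.3 2.5
   vertex 1.8 2.1 0.1
   vertex 3.9 0.7 4.1
  endloop
 endfacet
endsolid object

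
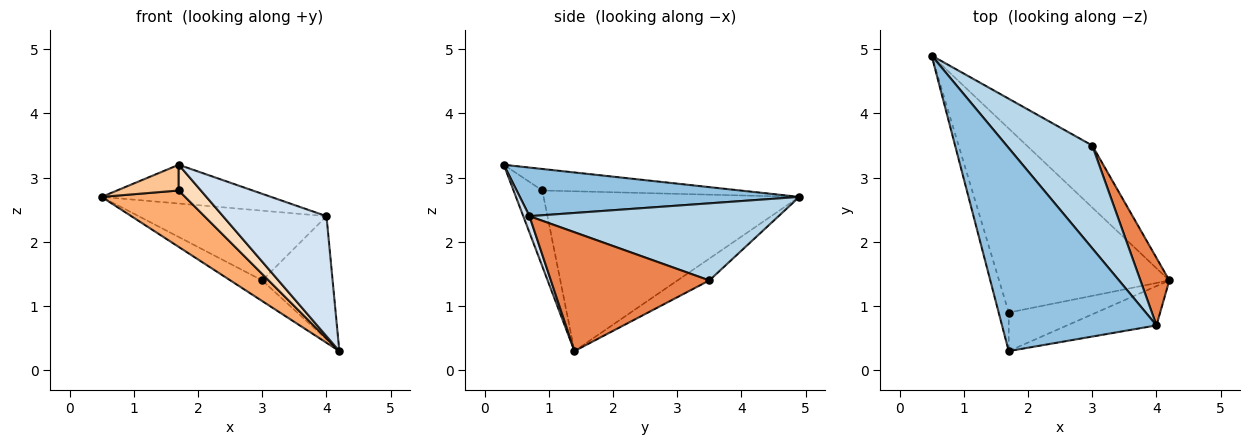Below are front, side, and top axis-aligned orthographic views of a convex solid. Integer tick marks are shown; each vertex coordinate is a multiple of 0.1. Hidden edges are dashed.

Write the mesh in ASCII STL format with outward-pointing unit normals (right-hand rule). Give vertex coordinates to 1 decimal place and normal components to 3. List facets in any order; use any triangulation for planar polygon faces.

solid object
 facet normal -0.302 0.302 -0.905
  outer loop
   vertex 3.0 3.5 1.4
   vertex 4.2 1.4 0.3
   vertex 0.5 4.9 2.7
  endloop
 endfacet
 facet normal 0.295 0.179 0.938
  outer loop
   vertex 4.0 0.7 2.4
   vertex 0.5 4.9 2.7
   vertex 1.7 0.3 3.2
  endloop
 endfacet
 facet normal 0.597 0.450 0.664
  outer loop
   vertex 4.0 0.7 2.4
   vertex 3.0 3.5 1.4
   vertex 0.5 4.9 2.7
  endloop
 endfacet
 facet normal 0.057 -0.949 -0.311
  outer loop
   vertex 4.0 0.7 2.4
   vertex 1.7 0.3 3.2
   vertex 4.2 1.4 0.3
  endloop
 endfacet
 facet normal 0.892 0.396 0.217
  outer loop
   vertex 4.0 0.7 2.4
   vertex 4.2 1.4 0.3
   vertex 3.0 3.5 1.4
  endloop
 endfacet
 facet normal -0.668 -0.218 -0.712
  outer loop
   vertex 1.7 0.9 2.8
   vertex 0.5 4.9 2.7
   vertex 4.2 1.4 0.3
  endloop
 endfacet
 facet normal -0.872 -0.272 -0.408
  outer loop
   vertex 1.7 0.9 2.8
   vertex 1.7 0.3 3.2
   vertex 0.5 4.9 2.7
  endloop
 endfacet
 facet normal -0.585 -0.450 -0.675
  outer loop
   vertex 1.7 0.9 2.8
   vertex 4.2 1.4 0.3
   vertex 1.7 0.3 3.2
  endloop
 endfacet
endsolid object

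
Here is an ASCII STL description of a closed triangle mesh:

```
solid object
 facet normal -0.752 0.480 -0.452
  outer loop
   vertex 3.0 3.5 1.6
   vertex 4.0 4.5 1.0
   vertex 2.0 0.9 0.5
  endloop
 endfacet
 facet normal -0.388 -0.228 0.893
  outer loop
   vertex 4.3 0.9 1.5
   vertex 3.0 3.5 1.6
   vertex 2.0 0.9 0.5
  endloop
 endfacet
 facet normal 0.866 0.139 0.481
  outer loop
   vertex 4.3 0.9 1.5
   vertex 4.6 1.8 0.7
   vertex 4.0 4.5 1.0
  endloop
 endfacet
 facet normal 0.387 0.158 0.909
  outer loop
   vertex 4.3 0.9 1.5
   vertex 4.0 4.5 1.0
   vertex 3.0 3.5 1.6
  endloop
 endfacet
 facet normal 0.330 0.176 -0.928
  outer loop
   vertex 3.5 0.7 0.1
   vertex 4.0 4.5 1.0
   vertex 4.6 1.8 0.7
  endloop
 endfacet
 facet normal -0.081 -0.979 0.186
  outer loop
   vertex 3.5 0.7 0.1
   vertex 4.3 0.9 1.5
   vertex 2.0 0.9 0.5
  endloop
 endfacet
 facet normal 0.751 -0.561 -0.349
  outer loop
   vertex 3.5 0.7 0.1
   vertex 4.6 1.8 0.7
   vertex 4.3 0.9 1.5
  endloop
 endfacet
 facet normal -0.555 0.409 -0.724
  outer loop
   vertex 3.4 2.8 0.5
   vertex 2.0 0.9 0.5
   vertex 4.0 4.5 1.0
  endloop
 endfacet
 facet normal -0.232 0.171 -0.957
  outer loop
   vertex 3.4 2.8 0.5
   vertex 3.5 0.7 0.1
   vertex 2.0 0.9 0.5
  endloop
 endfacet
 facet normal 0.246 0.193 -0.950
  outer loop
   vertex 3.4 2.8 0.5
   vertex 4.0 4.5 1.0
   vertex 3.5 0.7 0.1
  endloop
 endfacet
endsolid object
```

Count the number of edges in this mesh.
15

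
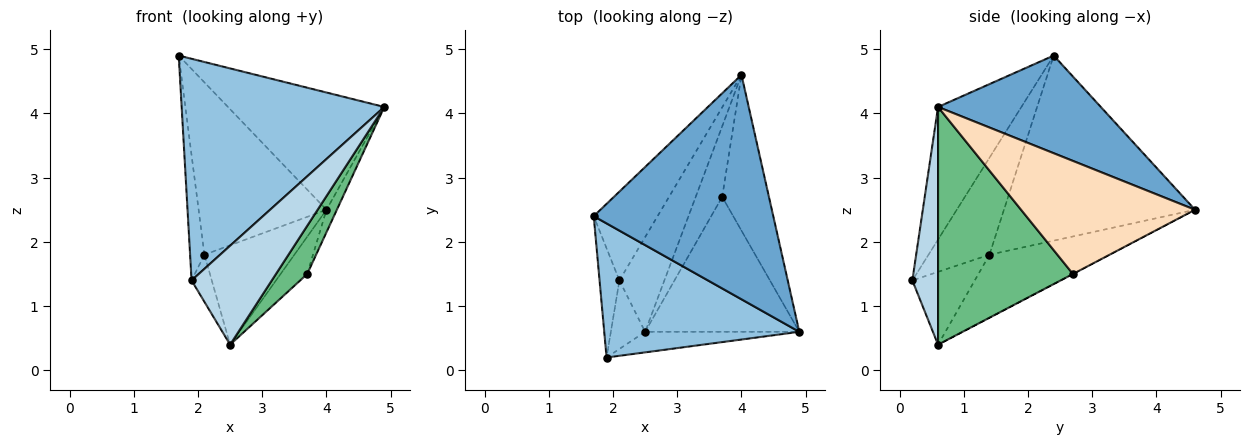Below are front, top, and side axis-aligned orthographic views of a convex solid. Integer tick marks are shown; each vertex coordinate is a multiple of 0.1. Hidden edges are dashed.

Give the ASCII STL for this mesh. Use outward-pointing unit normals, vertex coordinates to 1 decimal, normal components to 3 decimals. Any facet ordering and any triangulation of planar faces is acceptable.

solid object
 facet normal 0.434 0.417 0.798
  outer loop
   vertex 4.0 4.6 2.5
   vertex 1.7 2.4 4.9
   vertex 4.9 0.6 4.1
  endloop
 endfacet
 facet normal -0.332 -0.807 0.488
  outer loop
   vertex 1.9 0.2 1.4
   vertex 4.9 0.6 4.1
   vertex 1.7 2.4 4.9
  endloop
 endfacet
 facet normal 0.299 -0.934 -0.194
  outer loop
   vertex 1.9 0.2 1.4
   vertex 2.5 0.6 0.4
   vertex 4.9 0.6 4.1
  endloop
 endfacet
 facet normal -0.799 0.535 -0.276
  outer loop
   vertex 2.1 1.4 1.8
   vertex 1.7 2.4 4.9
   vertex 4.0 4.6 2.5
  endloop
 endfacet
 facet normal -0.695 0.521 -0.496
  outer loop
   vertex 2.1 1.4 1.8
   vertex 4.0 4.6 2.5
   vertex 2.5 0.6 0.4
  endloop
 endfacet
 facet normal -0.955 0.224 -0.196
  outer loop
   vertex 2.1 1.4 1.8
   vertex 1.9 0.2 1.4
   vertex 1.7 2.4 4.9
  endloop
 endfacet
 facet normal -0.868 0.281 -0.409
  outer loop
   vertex 2.1 1.4 1.8
   vertex 2.5 0.6 0.4
   vertex 1.9 0.2 1.4
  endloop
 endfacet
 facet normal 0.923 0.055 -0.381
  outer loop
   vertex 3.7 2.7 1.5
   vertex 4.0 4.6 2.5
   vertex 4.9 0.6 4.1
  endloop
 endfacet
 facet normal 0.824 -0.191 -0.534
  outer loop
   vertex 3.7 2.7 1.5
   vertex 4.9 0.6 4.1
   vertex 2.5 0.6 0.4
  endloop
 endfacet
 facet normal -0.005 0.466 -0.885
  outer loop
   vertex 3.7 2.7 1.5
   vertex 2.5 0.6 0.4
   vertex 4.0 4.6 2.5
  endloop
 endfacet
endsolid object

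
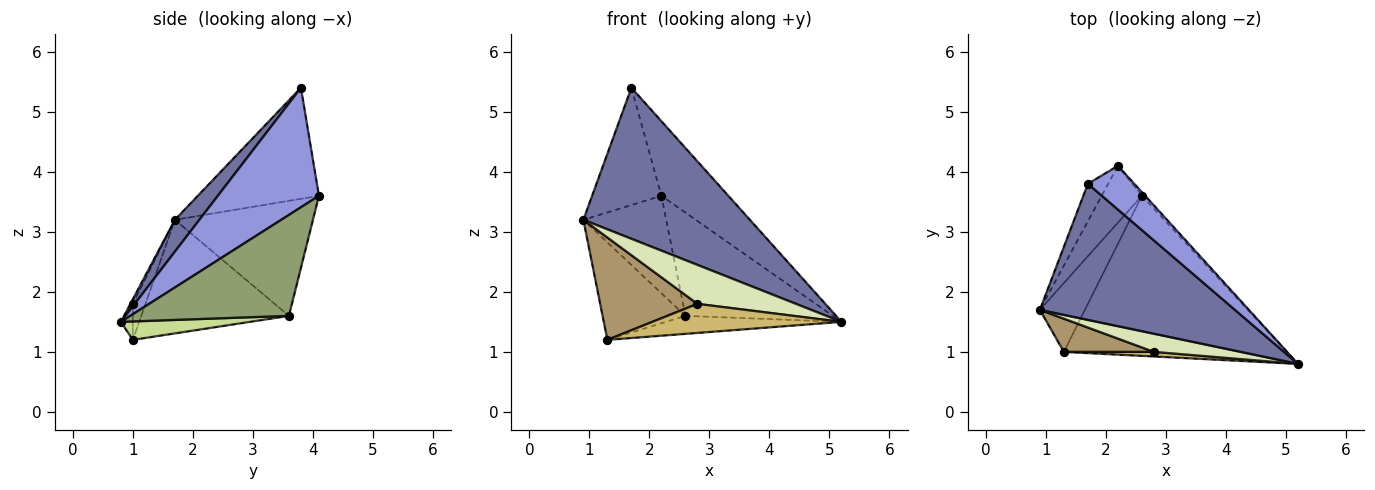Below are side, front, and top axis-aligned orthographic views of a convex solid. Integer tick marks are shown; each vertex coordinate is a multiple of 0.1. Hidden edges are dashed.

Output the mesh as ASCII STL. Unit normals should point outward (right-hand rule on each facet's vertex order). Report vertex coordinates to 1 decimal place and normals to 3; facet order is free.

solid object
 facet normal 0.109 -0.738 0.665
  outer loop
   vertex 1.7 3.8 5.4
   vertex 0.9 1.7 3.2
   vertex 5.2 0.8 1.5
  endloop
 endfacet
 facet normal -0.857 0.490 -0.156
  outer loop
   vertex 1.7 3.8 5.4
   vertex 2.2 4.1 3.6
   vertex 0.9 1.7 3.2
  endloop
 endfacet
 facet normal 0.793 0.525 0.308
  outer loop
   vertex 1.7 3.8 5.4
   vertex 5.2 0.8 1.5
   vertex 2.2 4.1 3.6
  endloop
 endfacet
 facet normal -0.821 0.493 -0.287
  outer loop
   vertex 2.6 3.6 1.6
   vertex 0.9 1.7 3.2
   vertex 2.2 4.1 3.6
  endloop
 endfacet
 facet normal 0.732 0.681 -0.024
  outer loop
   vertex 2.6 3.6 1.6
   vertex 2.2 4.1 3.6
   vertex 5.2 0.8 1.5
  endloop
 endfacet
 facet normal -0.824 0.462 -0.327
  outer loop
   vertex 1.3 1.0 1.2
   vertex 0.9 1.7 3.2
   vertex 2.6 3.6 1.6
  endloop
 endfacet
 facet normal 0.082 0.111 -0.990
  outer loop
   vertex 1.3 1.0 1.2
   vertex 2.6 3.6 1.6
   vertex 5.2 0.8 1.5
  endloop
 endfacet
 facet normal -0.023 -0.906 0.422
  outer loop
   vertex 2.8 1.0 1.8
   vertex 5.2 0.8 1.5
   vertex 0.9 1.7 3.2
  endloop
 endfacet
 facet normal -0.122 -0.944 0.306
  outer loop
   vertex 2.8 1.0 1.8
   vertex 0.9 1.7 3.2
   vertex 1.3 1.0 1.2
  endloop
 endfacet
 facet normal -0.063 -0.986 0.156
  outer loop
   vertex 2.8 1.0 1.8
   vertex 1.3 1.0 1.2
   vertex 5.2 0.8 1.5
  endloop
 endfacet
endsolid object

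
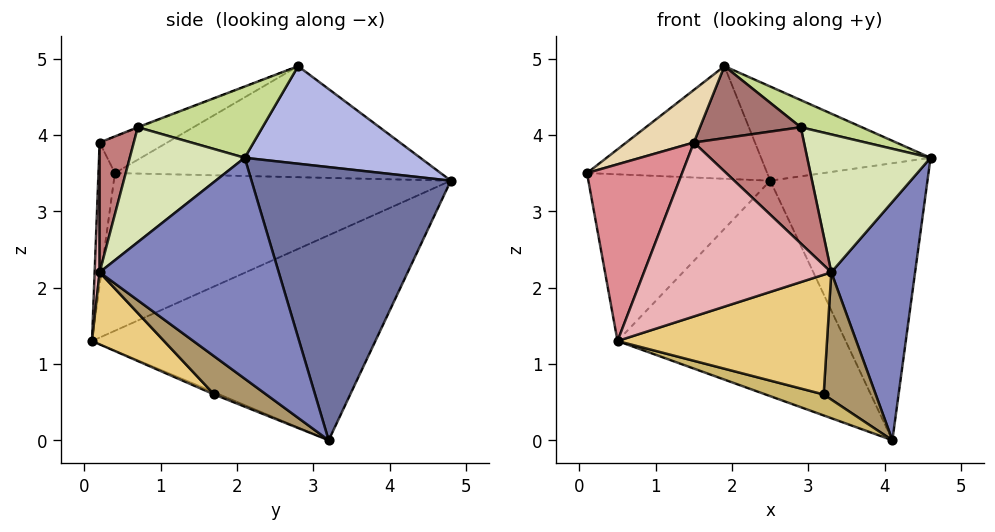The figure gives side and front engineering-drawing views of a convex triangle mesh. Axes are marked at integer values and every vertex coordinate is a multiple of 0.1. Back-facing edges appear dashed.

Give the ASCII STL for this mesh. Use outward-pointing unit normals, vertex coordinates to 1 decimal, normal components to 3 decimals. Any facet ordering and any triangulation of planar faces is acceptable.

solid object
 facet normal 0.783 0.617 0.078
  outer loop
   vertex 4.1 3.2 0.0
   vertex 2.5 4.8 3.4
   vertex 4.6 2.1 3.7
  endloop
 endfacet
 facet normal 0.879 -0.411 -0.241
  outer loop
   vertex 3.3 0.2 2.2
   vertex 4.1 3.2 0.0
   vertex 4.6 2.1 3.7
  endloop
 endfacet
 facet normal -0.839 0.464 0.283
  outer loop
   vertex 1.9 2.8 4.9
   vertex 2.5 4.8 3.4
   vertex 0.1 0.4 3.5
  endloop
 endfacet
 facet normal 0.458 0.442 0.772
  outer loop
   vertex 1.9 2.8 4.9
   vertex 4.6 2.1 3.7
   vertex 2.5 4.8 3.4
  endloop
 endfacet
 facet normal -0.859 0.463 -0.219
  outer loop
   vertex 0.5 0.1 1.3
   vertex 0.1 0.4 3.5
   vertex 2.5 4.8 3.4
  endloop
 endfacet
 facet normal -0.650 0.523 -0.552
  outer loop
   vertex 0.5 0.1 1.3
   vertex 2.5 4.8 3.4
   vertex 4.1 3.2 0.0
  endloop
 endfacet
 facet normal 0.361 -0.177 0.916
  outer loop
   vertex 2.9 0.7 4.1
   vertex 4.6 2.1 3.7
   vertex 1.9 2.8 4.9
  endloop
 endfacet
 facet normal 0.646 -0.694 0.319
  outer loop
   vertex 2.9 0.7 4.1
   vertex 3.3 0.2 2.2
   vertex 4.6 2.1 3.7
  endloop
 endfacet
 facet normal 0.577 -0.577 -0.577
  outer loop
   vertex 3.2 1.7 0.6
   vertex 4.1 3.2 0.0
   vertex 3.3 0.2 2.2
  endloop
 endfacet
 facet normal -0.032 -0.354 -0.935
  outer loop
   vertex 3.2 1.7 0.6
   vertex 0.5 0.1 1.3
   vertex 4.1 3.2 0.0
  endloop
 endfacet
 facet normal 0.241 -0.700 -0.672
  outer loop
   vertex 3.2 1.7 0.6
   vertex 3.3 0.2 2.2
   vertex 0.5 0.1 1.3
  endloop
 endfacet
 facet normal -0.302 -0.302 0.905
  outer loop
   vertex 1.5 0.2 3.9
   vertex 1.9 2.8 4.9
   vertex 0.1 0.4 3.5
  endloop
 endfacet
 facet normal -0.005 -0.358 0.934
  outer loop
   vertex 1.5 0.2 3.9
   vertex 2.9 0.7 4.1
   vertex 1.9 2.8 4.9
  endloop
 endfacet
 facet normal 0.283 -0.911 0.299
  outer loop
   vertex 1.5 0.2 3.9
   vertex 3.3 0.2 2.2
   vertex 2.9 0.7 4.1
  endloop
 endfacet
 facet normal -0.169 -0.980 0.103
  outer loop
   vertex 1.5 0.2 3.9
   vertex 0.1 0.4 3.5
   vertex 0.5 0.1 1.3
  endloop
 endfacet
 facet normal 0.027 -0.999 0.028
  outer loop
   vertex 1.5 0.2 3.9
   vertex 0.5 0.1 1.3
   vertex 3.3 0.2 2.2
  endloop
 endfacet
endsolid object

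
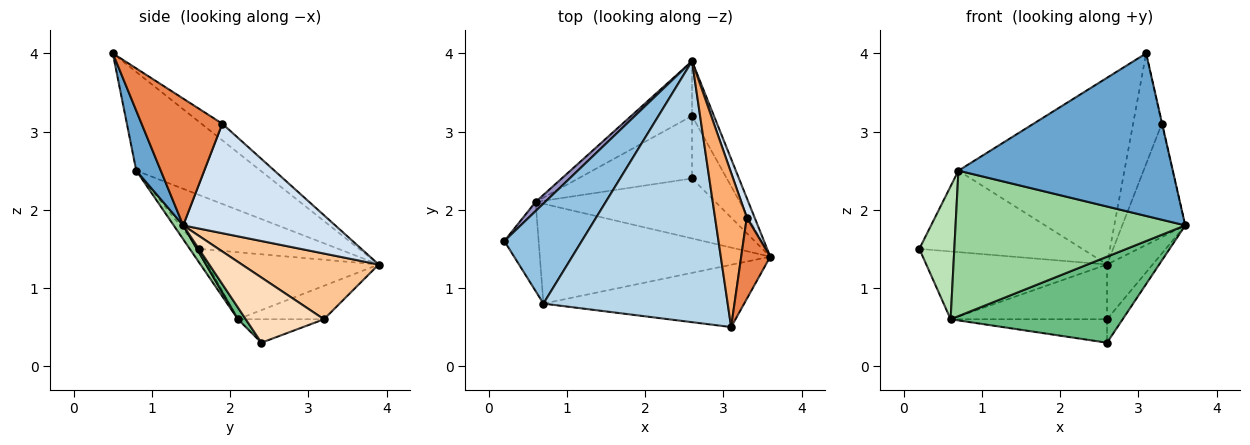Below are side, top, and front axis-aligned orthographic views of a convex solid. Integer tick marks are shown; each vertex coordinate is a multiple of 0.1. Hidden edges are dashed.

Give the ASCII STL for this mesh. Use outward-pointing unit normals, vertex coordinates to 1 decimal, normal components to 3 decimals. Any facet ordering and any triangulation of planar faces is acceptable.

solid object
 facet normal 0.106 -0.929 -0.356
  outer loop
   vertex 0.7 0.8 2.5
   vertex 3.6 1.4 1.8
   vertex 3.1 0.5 4.0
  endloop
 endfacet
 facet normal -0.476 0.555 0.682
  outer loop
   vertex 0.7 0.8 2.5
   vertex 2.6 3.9 1.3
   vertex 0.2 1.6 1.5
  endloop
 endfacet
 facet normal -0.399 0.533 0.746
  outer loop
   vertex 0.7 0.8 2.5
   vertex 3.1 0.5 4.0
   vertex 2.6 3.9 1.3
  endloop
 endfacet
 facet normal 0.922 0.382 0.066
  outer loop
   vertex 3.3 1.9 3.1
   vertex 3.6 1.4 1.8
   vertex 2.6 3.9 1.3
  endloop
 endfacet
 facet normal 0.975 0.004 0.223
  outer loop
   vertex 3.3 1.9 3.1
   vertex 3.1 0.5 4.0
   vertex 3.6 1.4 1.8
  endloop
 endfacet
 facet normal -0.390 0.537 0.748
  outer loop
   vertex 3.3 1.9 3.1
   vertex 2.6 3.9 1.3
   vertex 3.1 0.5 4.0
  endloop
 endfacet
 facet normal 0.905 0.302 -0.302
  outer loop
   vertex 2.6 3.2 0.6
   vertex 2.6 3.9 1.3
   vertex 3.6 1.4 1.8
  endloop
 endfacet
 facet normal 0.869 0.174 -0.463
  outer loop
   vertex 2.6 3.2 0.6
   vertex 3.6 1.4 1.8
   vertex 2.6 2.4 0.3
  endloop
 endfacet
 facet normal 0.037 -0.820 -0.571
  outer loop
   vertex 0.6 2.1 0.6
   vertex 2.6 2.4 0.3
   vertex 3.6 1.4 1.8
  endloop
 endfacet
 facet normal 0.034 -0.824 -0.566
  outer loop
   vertex 0.6 2.1 0.6
   vertex 3.6 1.4 1.8
   vertex 0.7 0.8 2.5
  endloop
 endfacet
 facet normal -0.210 -0.812 -0.545
  outer loop
   vertex 0.6 2.1 0.6
   vertex 0.7 0.8 2.5
   vertex 0.2 1.6 1.5
  endloop
 endfacet
 facet normal -0.190 0.345 -0.919
  outer loop
   vertex 0.6 2.1 0.6
   vertex 2.6 3.2 0.6
   vertex 2.6 2.4 0.3
  endloop
 endfacet
 facet normal -0.684 0.723 0.097
  outer loop
   vertex 0.6 2.1 0.6
   vertex 0.2 1.6 1.5
   vertex 2.6 3.9 1.3
  endloop
 endfacet
 facet normal -0.362 0.659 -0.659
  outer loop
   vertex 0.6 2.1 0.6
   vertex 2.6 3.9 1.3
   vertex 2.6 3.2 0.6
  endloop
 endfacet
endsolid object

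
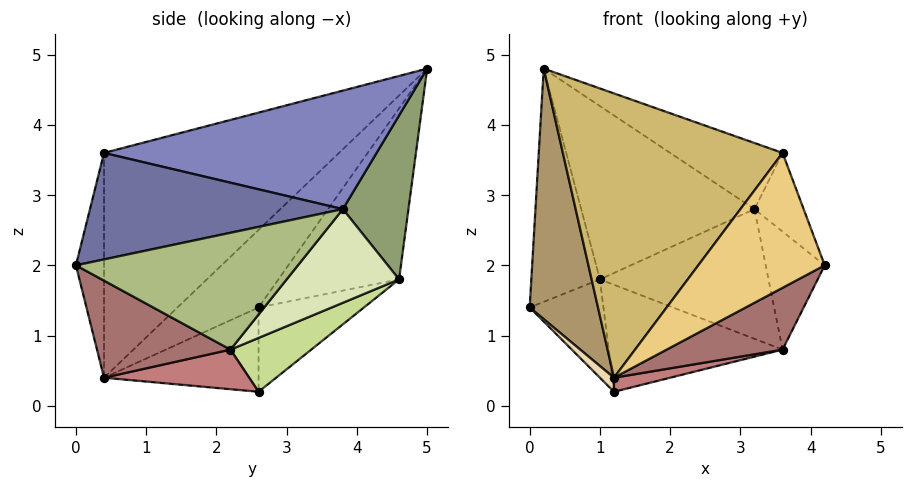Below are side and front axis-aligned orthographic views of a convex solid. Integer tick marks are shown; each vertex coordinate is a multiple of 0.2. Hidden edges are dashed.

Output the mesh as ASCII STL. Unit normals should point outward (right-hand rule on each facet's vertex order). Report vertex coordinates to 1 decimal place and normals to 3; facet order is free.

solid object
 facet normal 0.935 0.182 0.305
  outer loop
   vertex 3.6 0.4 3.6
   vertex 4.2 0.0 2.0
   vertex 3.2 3.8 2.8
  endloop
 endfacet
 facet normal 0.604 0.249 0.757
  outer loop
   vertex 3.6 0.4 3.6
   vertex 3.2 3.8 2.8
   vertex 0.2 5.0 4.8
  endloop
 endfacet
 facet normal -0.833 0.474 -0.285
  outer loop
   vertex 1.0 4.6 1.8
   vertex 0.0 2.6 1.4
   vertex 0.2 5.0 4.8
  endloop
 endfacet
 facet normal -0.634 0.444 -0.634
  outer loop
   vertex 1.0 4.6 1.8
   vertex 1.2 2.6 0.2
   vertex 0.0 2.6 1.4
  endloop
 endfacet
 facet normal 0.354 0.935 -0.030
  outer loop
   vertex 1.0 4.6 1.8
   vertex 0.2 5.0 4.8
   vertex 3.2 3.8 2.8
  endloop
 endfacet
 facet normal 0.966 0.257 -0.012
  outer loop
   vertex 3.6 2.2 0.8
   vertex 3.2 3.8 2.8
   vertex 4.2 0.0 2.0
  endloop
 endfacet
 facet normal 0.286 0.616 -0.734
  outer loop
   vertex 3.6 2.2 0.8
   vertex 1.2 2.6 0.2
   vertex 1.0 4.6 1.8
  endloop
 endfacet
 facet normal 0.485 0.728 -0.485
  outer loop
   vertex 3.6 2.2 0.8
   vertex 1.0 4.6 1.8
   vertex 3.2 3.8 2.8
  endloop
 endfacet
 facet normal -0.684 -0.576 0.447
  outer loop
   vertex 1.2 0.4 0.4
   vertex 0.2 5.0 4.8
   vertex 0.0 2.6 1.4
  endloop
 endfacet
 facet normal -0.641 -0.599 0.481
  outer loop
   vertex 1.2 0.4 0.4
   vertex 3.6 0.4 3.6
   vertex 0.2 5.0 4.8
  endloop
 endfacet
 facet normal -0.214 -0.964 0.161
  outer loop
   vertex 1.2 0.4 0.4
   vertex 4.2 0.0 2.0
   vertex 3.6 0.4 3.6
  endloop
 endfacet
 facet normal -0.706 -0.064 -0.706
  outer loop
   vertex 1.2 0.4 0.4
   vertex 0.0 2.6 1.4
   vertex 1.2 2.6 0.2
  endloop
 endfacet
 facet normal 0.404 -0.351 -0.845
  outer loop
   vertex 1.2 0.4 0.4
   vertex 3.6 2.2 0.8
   vertex 4.2 0.0 2.0
  endloop
 endfacet
 facet normal 0.228 -0.088 -0.970
  outer loop
   vertex 1.2 0.4 0.4
   vertex 1.2 2.6 0.2
   vertex 3.6 2.2 0.8
  endloop
 endfacet
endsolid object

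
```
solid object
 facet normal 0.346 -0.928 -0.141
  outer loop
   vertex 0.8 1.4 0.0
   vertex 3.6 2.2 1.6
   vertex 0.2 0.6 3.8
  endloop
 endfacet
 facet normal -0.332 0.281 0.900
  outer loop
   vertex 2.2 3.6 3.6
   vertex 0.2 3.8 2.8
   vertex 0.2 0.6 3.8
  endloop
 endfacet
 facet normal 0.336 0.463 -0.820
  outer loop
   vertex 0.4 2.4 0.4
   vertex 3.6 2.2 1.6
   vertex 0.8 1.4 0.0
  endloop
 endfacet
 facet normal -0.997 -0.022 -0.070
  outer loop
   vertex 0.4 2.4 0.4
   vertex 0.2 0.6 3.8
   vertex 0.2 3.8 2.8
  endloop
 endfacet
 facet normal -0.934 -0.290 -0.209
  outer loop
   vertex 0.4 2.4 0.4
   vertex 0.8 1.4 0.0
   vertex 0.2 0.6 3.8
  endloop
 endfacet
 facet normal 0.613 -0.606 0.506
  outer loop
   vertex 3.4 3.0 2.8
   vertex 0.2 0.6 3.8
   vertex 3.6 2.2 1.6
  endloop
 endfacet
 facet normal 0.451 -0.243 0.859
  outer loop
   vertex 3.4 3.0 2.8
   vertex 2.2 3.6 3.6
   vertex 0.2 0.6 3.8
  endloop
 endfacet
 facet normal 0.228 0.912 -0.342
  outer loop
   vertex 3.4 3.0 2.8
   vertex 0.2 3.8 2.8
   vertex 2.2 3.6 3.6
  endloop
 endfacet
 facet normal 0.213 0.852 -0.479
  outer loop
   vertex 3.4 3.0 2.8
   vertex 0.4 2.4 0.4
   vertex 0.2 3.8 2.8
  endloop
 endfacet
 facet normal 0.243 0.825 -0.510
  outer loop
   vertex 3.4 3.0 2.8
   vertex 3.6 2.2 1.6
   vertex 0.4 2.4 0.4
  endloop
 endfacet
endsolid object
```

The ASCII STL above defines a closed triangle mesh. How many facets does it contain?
10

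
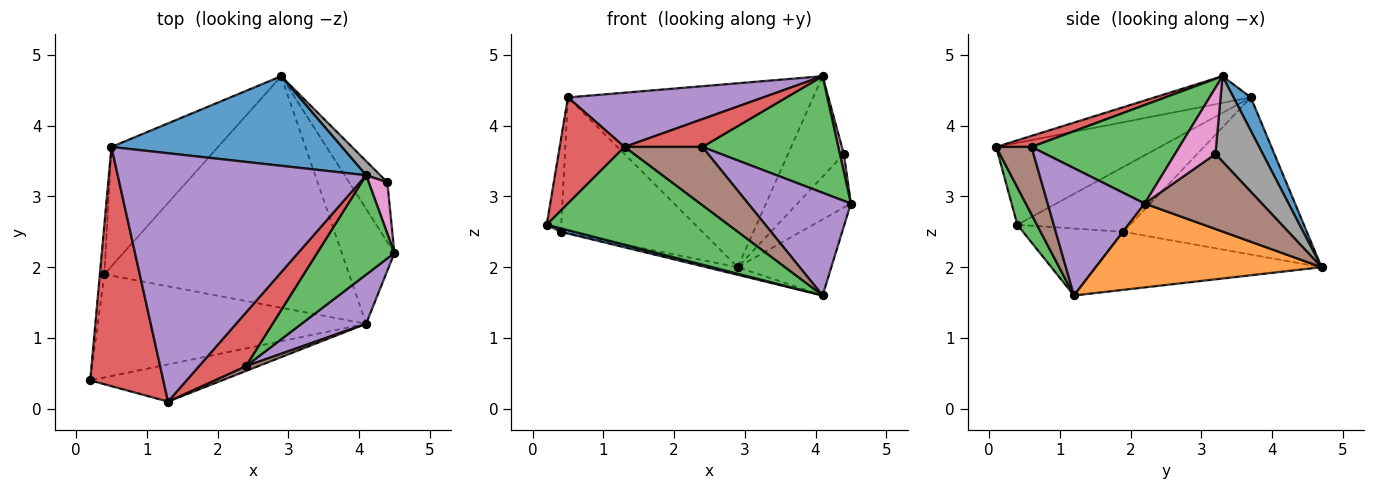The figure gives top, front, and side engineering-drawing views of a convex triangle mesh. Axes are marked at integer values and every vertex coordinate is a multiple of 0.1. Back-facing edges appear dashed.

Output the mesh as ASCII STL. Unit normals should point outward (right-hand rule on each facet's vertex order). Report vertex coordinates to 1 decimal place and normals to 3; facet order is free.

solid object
 facet normal 0.063 0.897 0.437
  outer loop
   vertex 0.5 3.7 4.4
   vertex 4.1 3.3 4.7
   vertex 2.9 4.7 2.0
  endloop
 endfacet
 facet normal 0.800 0.331 -0.501
  outer loop
   vertex 4.1 1.2 1.6
   vertex 2.9 4.7 2.0
   vertex 4.5 2.2 2.9
  endloop
 endfacet
 facet normal 0.100 -0.930 -0.354
  outer loop
   vertex 1.3 0.1 3.7
   vertex 0.2 0.4 2.6
   vertex 4.1 1.2 1.6
  endloop
 endfacet
 facet normal -0.716 -0.283 0.638
  outer loop
   vertex 1.3 0.1 3.7
   vertex 0.5 3.7 4.4
   vertex 0.2 0.4 2.6
  endloop
 endfacet
 facet normal -0.105 -0.212 0.972
  outer loop
   vertex 1.3 0.1 3.7
   vertex 4.1 3.3 4.7
   vertex 0.5 3.7 4.4
  endloop
 endfacet
 facet normal 0.825 0.377 -0.420
  outer loop
   vertex 4.4 3.2 3.6
   vertex 4.5 2.2 2.9
   vertex 2.9 4.7 2.0
  endloop
 endfacet
 facet normal 0.958 -0.093 0.270
  outer loop
   vertex 4.4 3.2 3.6
   vertex 4.1 3.3 4.7
   vertex 4.5 2.2 2.9
  endloop
 endfacet
 facet normal 0.644 0.758 0.107
  outer loop
   vertex 4.4 3.2 3.6
   vertex 2.9 4.7 2.0
   vertex 4.1 3.3 4.7
  endloop
 endfacet
 facet normal -0.989 0.127 -0.069
  outer loop
   vertex 0.4 1.9 2.5
   vertex 0.2 0.4 2.6
   vertex 0.5 3.7 4.4
  endloop
 endfacet
 facet normal -0.697 0.538 -0.473
  outer loop
   vertex 0.4 1.9 2.5
   vertex 0.5 3.7 4.4
   vertex 2.9 4.7 2.0
  endloop
 endfacet
 facet normal -0.242 -0.032 -0.970
  outer loop
   vertex 0.4 1.9 2.5
   vertex 4.1 1.2 1.6
   vertex 0.2 0.4 2.6
  endloop
 endfacet
 facet normal -0.230 0.032 -0.973
  outer loop
   vertex 0.4 1.9 2.5
   vertex 2.9 4.7 2.0
   vertex 4.1 1.2 1.6
  endloop
 endfacet
 facet normal 0.637 -0.586 0.500
  outer loop
   vertex 2.4 0.6 3.7
   vertex 4.5 2.2 2.9
   vertex 4.1 3.3 4.7
  endloop
 endfacet
 facet normal 0.205 -0.451 0.869
  outer loop
   vertex 2.4 0.6 3.7
   vertex 4.1 3.3 4.7
   vertex 1.3 0.1 3.7
  endloop
 endfacet
 facet normal 0.648 -0.687 0.329
  outer loop
   vertex 2.4 0.6 3.7
   vertex 4.1 1.2 1.6
   vertex 4.5 2.2 2.9
  endloop
 endfacet
 facet normal 0.413 -0.908 0.075
  outer loop
   vertex 2.4 0.6 3.7
   vertex 1.3 0.1 3.7
   vertex 4.1 1.2 1.6
  endloop
 endfacet
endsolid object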